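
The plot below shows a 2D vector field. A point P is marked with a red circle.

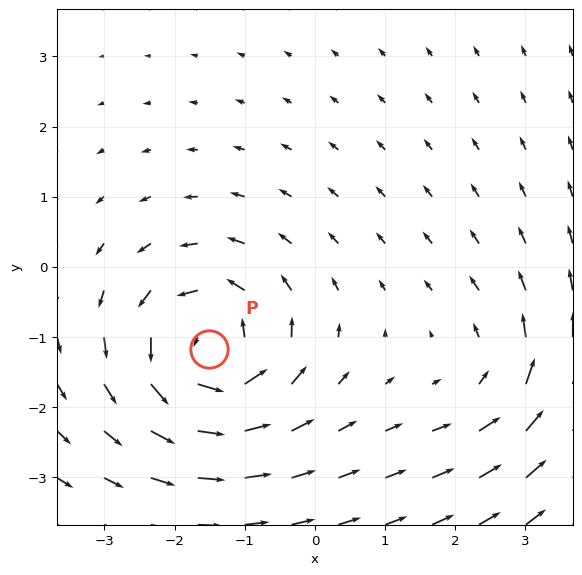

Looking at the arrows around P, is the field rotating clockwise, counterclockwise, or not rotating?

counterclockwise

Near P at (-1.5, -1.2) the arrows circulate counterclockwise. The curl (z-component) there is about +6; positive curl means counterclockwise rotation.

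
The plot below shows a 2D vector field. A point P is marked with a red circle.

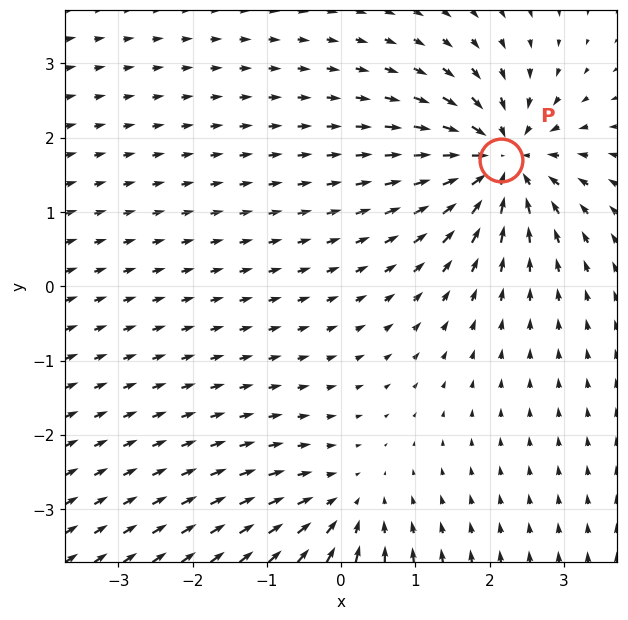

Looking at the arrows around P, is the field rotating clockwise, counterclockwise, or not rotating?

not rotating

Near P at (2.2, 1.7) the arrows show no circulation. The curl there is ≈0.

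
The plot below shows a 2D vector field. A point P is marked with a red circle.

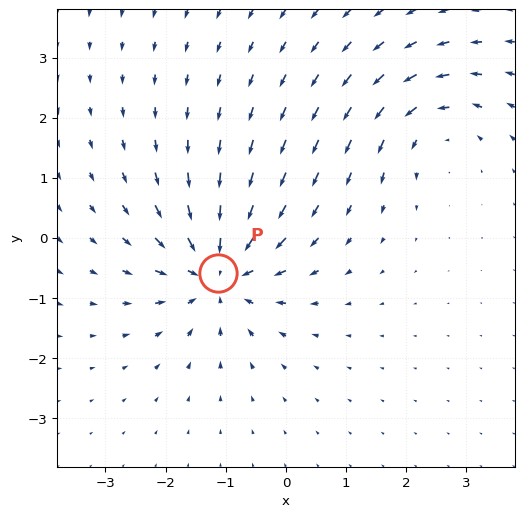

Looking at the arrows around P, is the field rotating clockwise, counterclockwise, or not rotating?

not rotating

Near P at (-1.1, -0.6) the arrows show no circulation. The curl there is ≈0.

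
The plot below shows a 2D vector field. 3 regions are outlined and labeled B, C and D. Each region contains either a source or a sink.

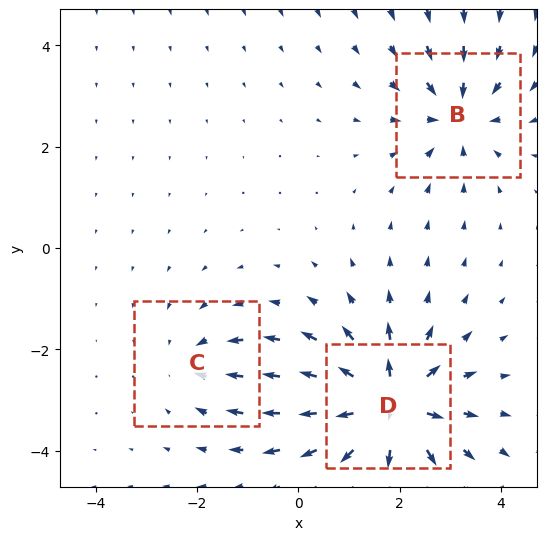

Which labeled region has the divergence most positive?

Divergence at each region's feature centre — B: about -4, C: about -2, D: about +6. Region D is most positive.

D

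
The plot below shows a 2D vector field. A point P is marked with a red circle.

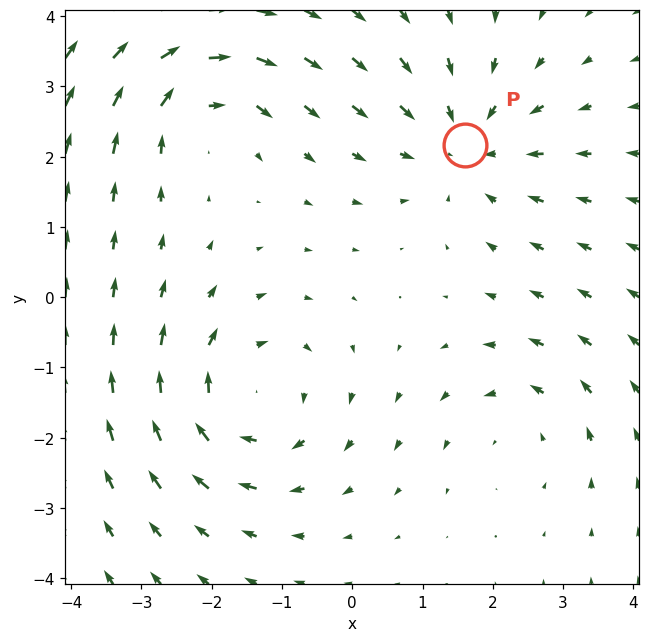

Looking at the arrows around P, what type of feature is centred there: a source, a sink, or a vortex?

At P (1.6, 2.2) the arrows converge inward. Divergence about -3, curl ≈0 — negative divergence with near-zero curl is a sink.

sink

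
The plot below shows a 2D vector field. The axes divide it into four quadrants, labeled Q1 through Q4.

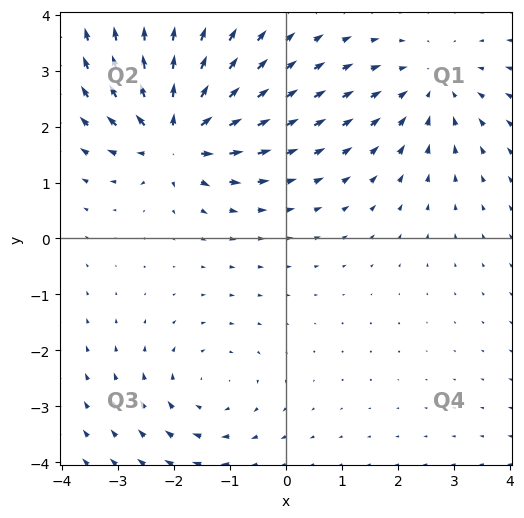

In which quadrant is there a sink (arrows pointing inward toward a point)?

The sink sits at approximately (2.6, 2.7), which lies in quadrant Q1. The divergence there is about -3, negative as expected for a sink.

Q1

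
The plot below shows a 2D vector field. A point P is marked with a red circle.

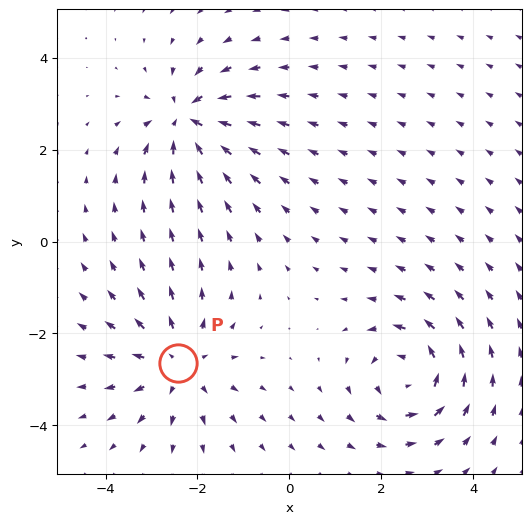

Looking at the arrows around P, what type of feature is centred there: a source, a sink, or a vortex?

At P (-2.4, -2.7) the arrows spread outward. Divergence about +4, curl ≈0 — positive divergence with near-zero curl is a source.

source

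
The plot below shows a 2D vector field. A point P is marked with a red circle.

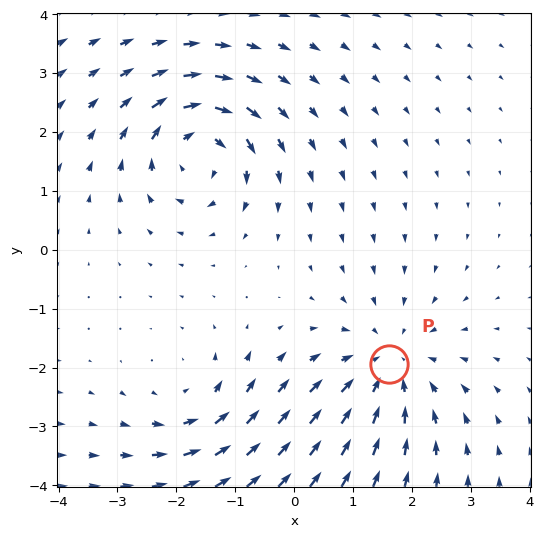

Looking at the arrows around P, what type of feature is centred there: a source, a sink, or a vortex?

At P (1.6, -1.9) the arrows converge inward. Divergence about -3, curl ≈0 — negative divergence with near-zero curl is a sink.

sink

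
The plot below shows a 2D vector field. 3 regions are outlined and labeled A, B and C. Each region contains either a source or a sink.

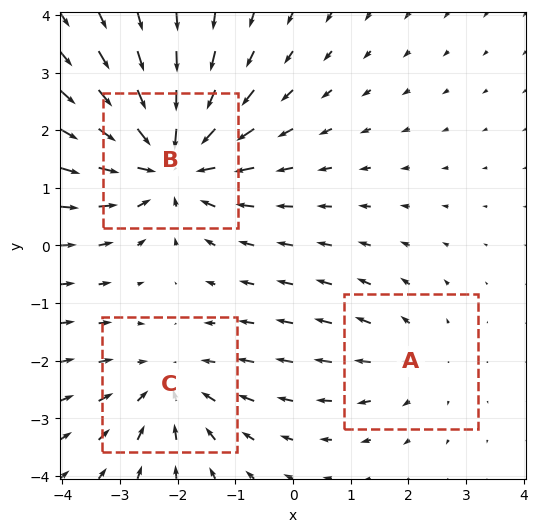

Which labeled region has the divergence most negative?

B

Divergence at each region's feature centre — A: about +2, B: about -4, C: about -3. Region B is most negative.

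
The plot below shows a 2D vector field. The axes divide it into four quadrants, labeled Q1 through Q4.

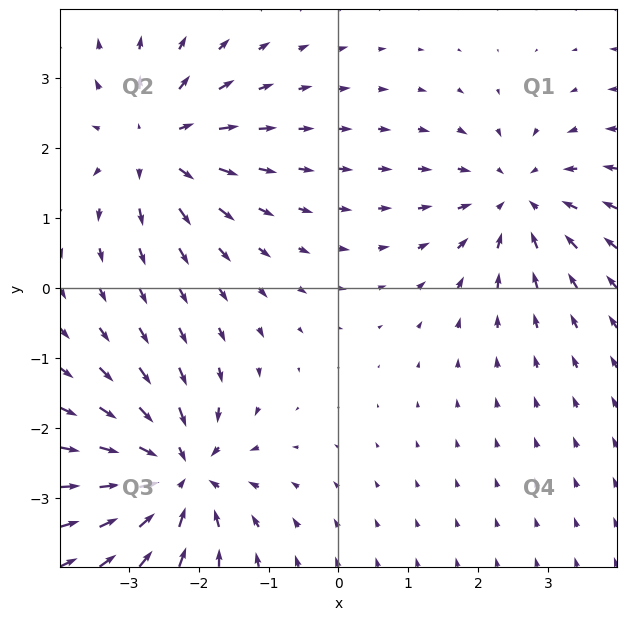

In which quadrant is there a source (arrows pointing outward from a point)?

Q2

The source sits at approximately (-2.6, 2.0), which lies in quadrant Q2. The divergence there is about +4, positive as expected for a source.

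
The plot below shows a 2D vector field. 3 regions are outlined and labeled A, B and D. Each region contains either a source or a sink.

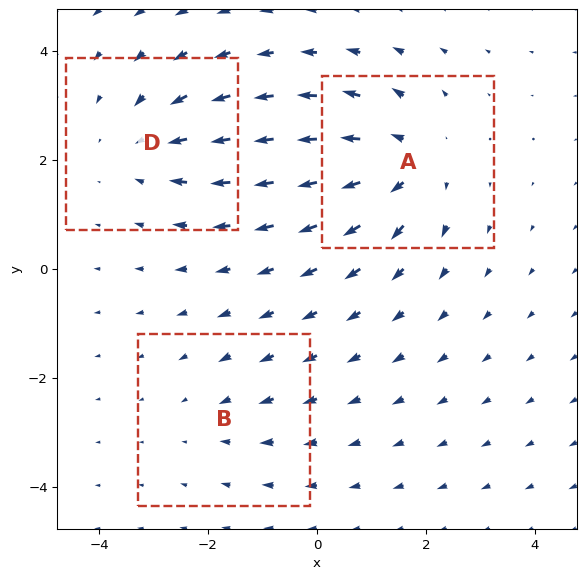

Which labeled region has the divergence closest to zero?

B

Divergence at each region's feature centre — A: about +4, B: about -2, D: about -3. Region B is closest to zero.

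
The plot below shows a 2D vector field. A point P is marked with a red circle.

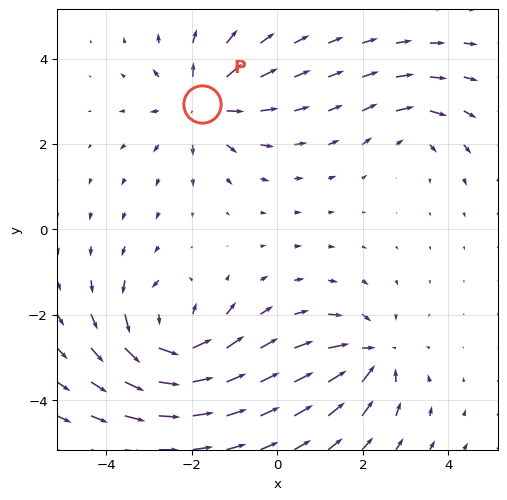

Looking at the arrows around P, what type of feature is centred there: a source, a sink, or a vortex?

source

At P (-1.8, 2.9) the arrows spread outward. Divergence about +5, curl ≈0 — positive divergence with near-zero curl is a source.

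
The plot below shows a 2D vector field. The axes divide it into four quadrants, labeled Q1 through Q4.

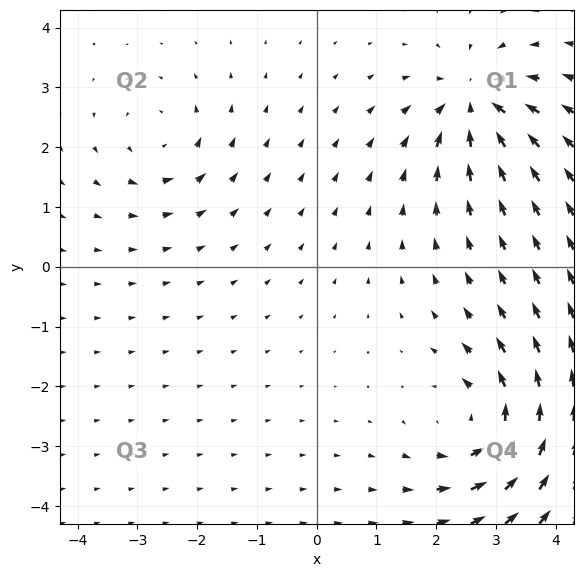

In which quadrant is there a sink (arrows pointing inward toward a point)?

Q1

The sink sits at approximately (2.6, 2.7), which lies in quadrant Q1. The divergence there is about -5, negative as expected for a sink.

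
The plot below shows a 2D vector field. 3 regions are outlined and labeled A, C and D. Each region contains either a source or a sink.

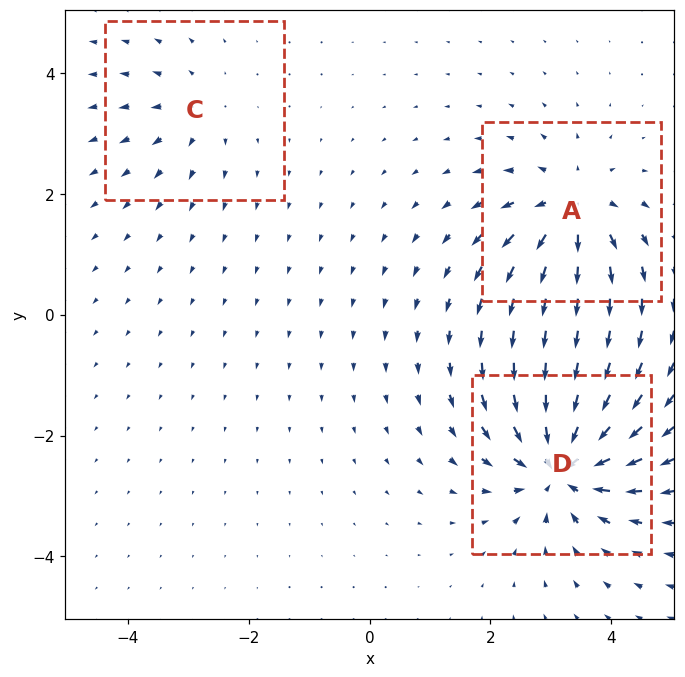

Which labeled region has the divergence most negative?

D

Divergence at each region's feature centre — A: about +4, C: about +2, D: about -6. Region D is most negative.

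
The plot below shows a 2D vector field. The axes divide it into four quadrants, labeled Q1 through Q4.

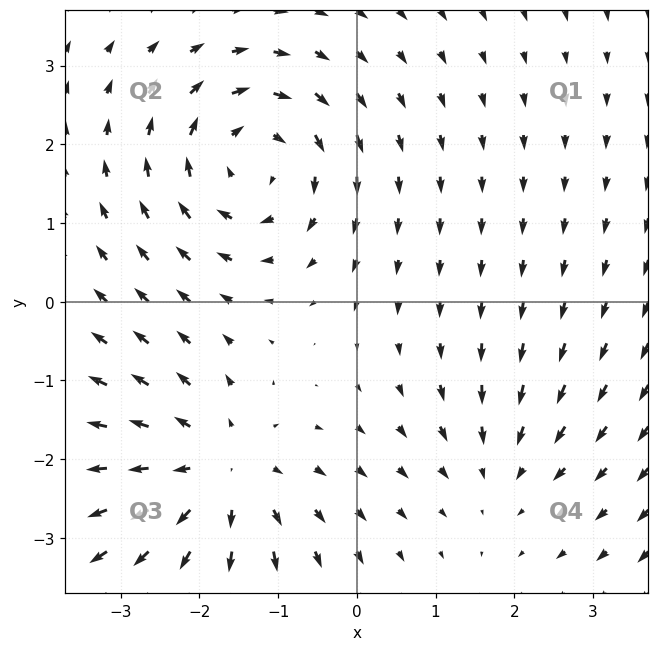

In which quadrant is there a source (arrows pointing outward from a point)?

The source sits at approximately (-1.8, -2.2), which lies in quadrant Q3. The divergence there is about +4, positive as expected for a source.

Q3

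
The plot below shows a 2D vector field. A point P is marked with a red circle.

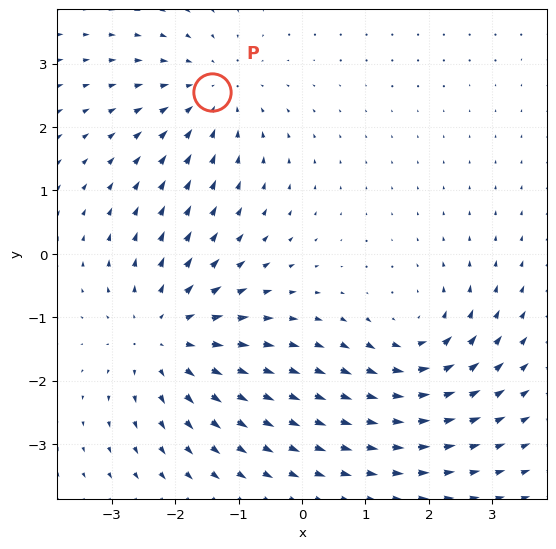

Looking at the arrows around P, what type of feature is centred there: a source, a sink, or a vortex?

sink

At P (-1.4, 2.5) the arrows converge inward. Divergence about -3, curl ≈0 — negative divergence with near-zero curl is a sink.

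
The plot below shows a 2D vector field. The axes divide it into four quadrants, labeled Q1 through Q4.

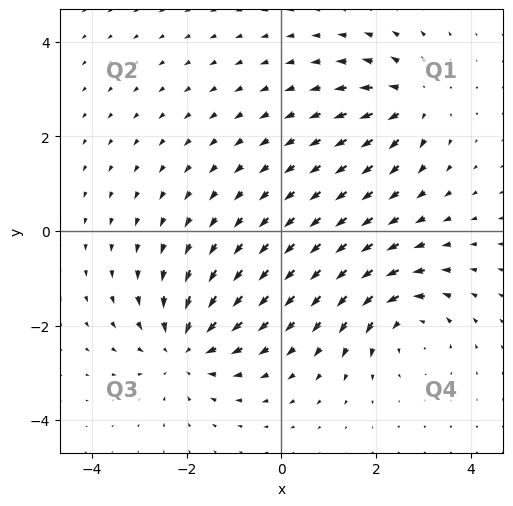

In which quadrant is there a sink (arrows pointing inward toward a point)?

Q3

The sink sits at approximately (-2.0, -2.5), which lies in quadrant Q3. The divergence there is about -4, negative as expected for a sink.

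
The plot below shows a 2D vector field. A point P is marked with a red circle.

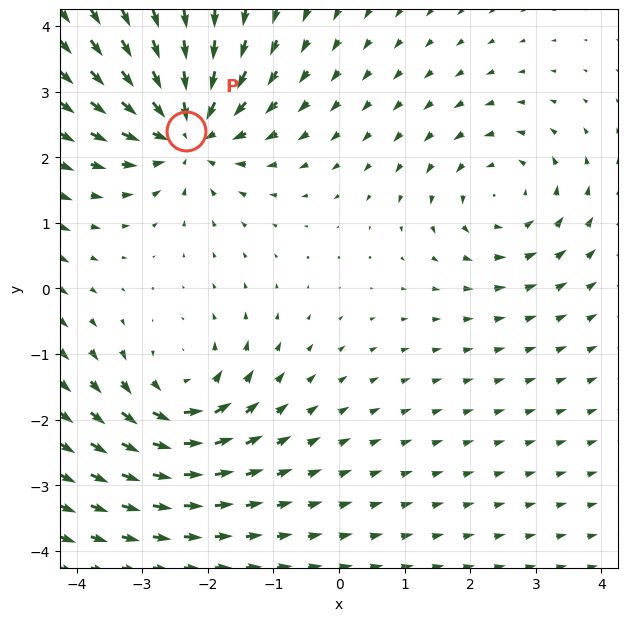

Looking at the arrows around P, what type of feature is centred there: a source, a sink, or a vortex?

sink

At P (-2.3, 2.4) the arrows converge inward. Divergence about -5, curl ≈0 — negative divergence with near-zero curl is a sink.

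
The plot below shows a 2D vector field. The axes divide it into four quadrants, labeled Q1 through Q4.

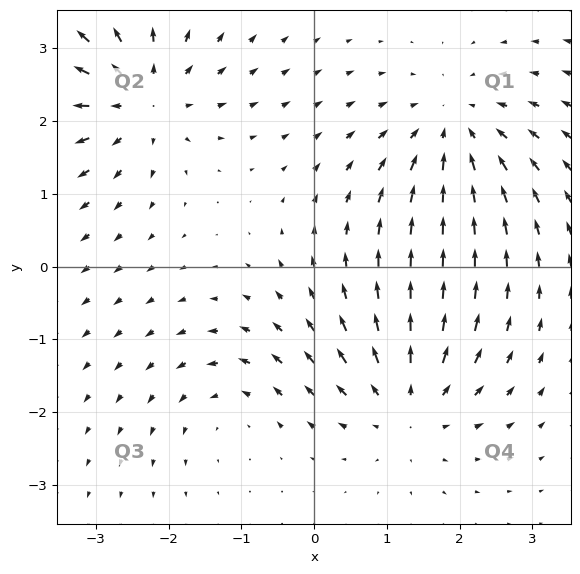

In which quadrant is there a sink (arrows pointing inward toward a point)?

The sink sits at approximately (1.9, 1.9), which lies in quadrant Q1. The divergence there is about -4, negative as expected for a sink.

Q1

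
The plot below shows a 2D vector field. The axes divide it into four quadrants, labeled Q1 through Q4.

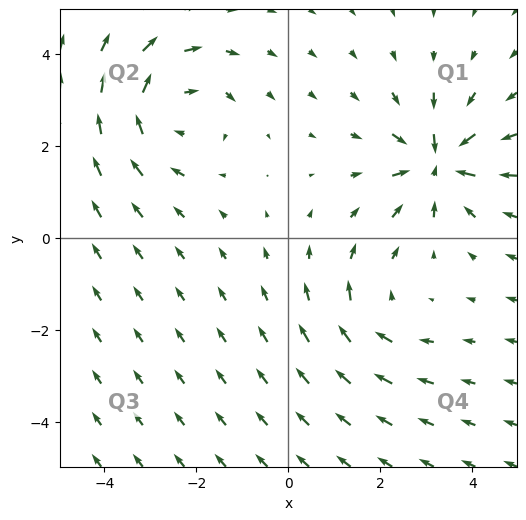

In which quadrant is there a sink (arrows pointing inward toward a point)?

The sink sits at approximately (3.3, 1.6), which lies in quadrant Q1. The divergence there is about -6, negative as expected for a sink.

Q1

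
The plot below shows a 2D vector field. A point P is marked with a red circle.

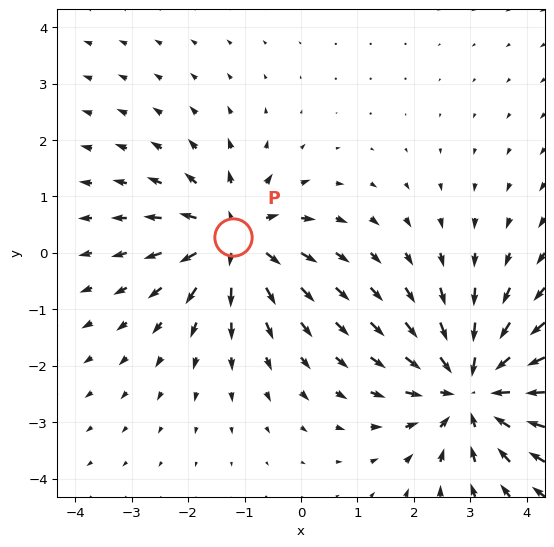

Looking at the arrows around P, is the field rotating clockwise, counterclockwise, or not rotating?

not rotating

Near P at (-1.2, 0.3) the arrows show no circulation. The curl there is ≈0.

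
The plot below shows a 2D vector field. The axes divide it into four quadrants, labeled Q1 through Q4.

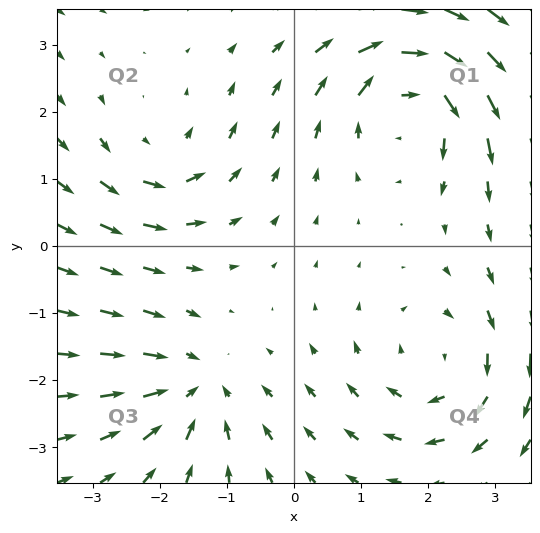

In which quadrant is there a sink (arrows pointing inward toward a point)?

Q3

The sink sits at approximately (-1.5, -2.1), which lies in quadrant Q3. The divergence there is about -4, negative as expected for a sink.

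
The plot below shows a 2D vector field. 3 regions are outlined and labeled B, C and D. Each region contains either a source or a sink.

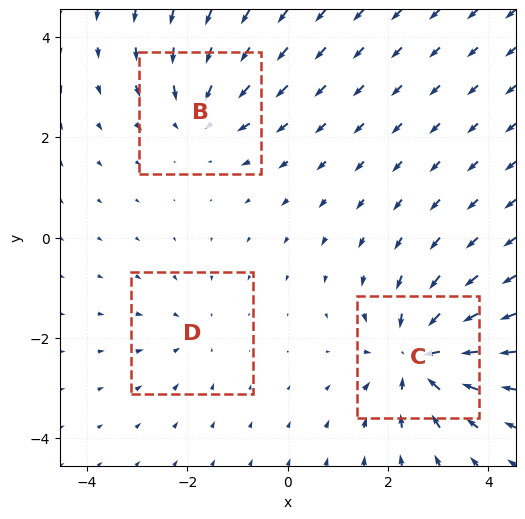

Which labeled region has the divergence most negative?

Divergence at each region's feature centre — B: about -3, C: about -5, D: about -2. Region C is most negative.

C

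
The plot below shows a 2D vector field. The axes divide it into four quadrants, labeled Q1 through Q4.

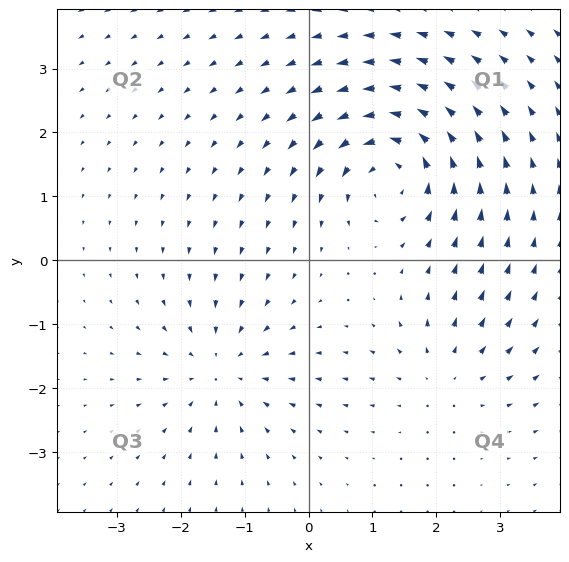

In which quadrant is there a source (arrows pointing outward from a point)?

Q4

The source sits at approximately (2.2, -1.8), which lies in quadrant Q4. The divergence there is about +3, positive as expected for a source.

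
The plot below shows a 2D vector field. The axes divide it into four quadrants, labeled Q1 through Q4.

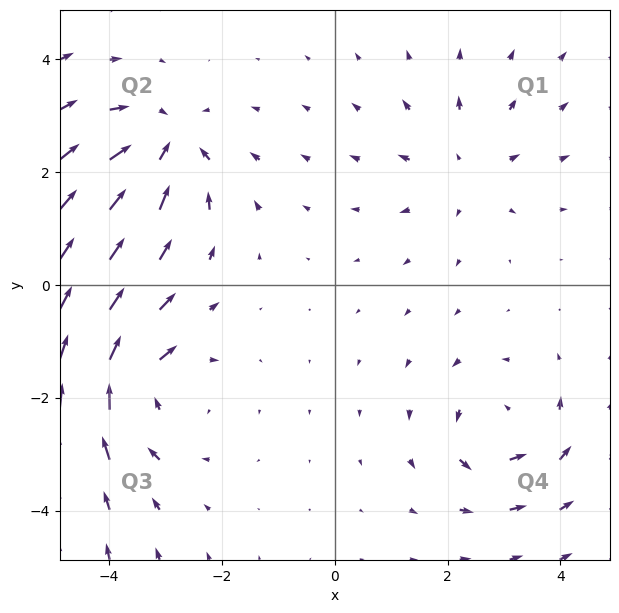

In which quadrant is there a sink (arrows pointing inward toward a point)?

Q2

The sink sits at approximately (-3.0, 2.5), which lies in quadrant Q2. The divergence there is about -4, negative as expected for a sink.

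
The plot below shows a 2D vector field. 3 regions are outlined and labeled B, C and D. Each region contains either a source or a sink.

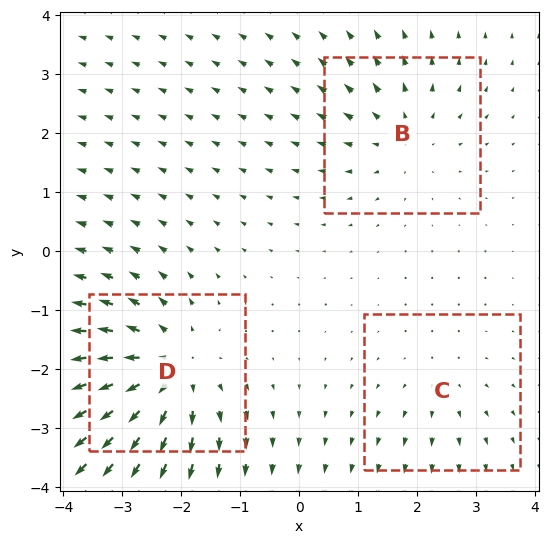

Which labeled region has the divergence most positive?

Divergence at each region's feature centre — B: about +3, C: about +2, D: about +5. Region D is most positive.

D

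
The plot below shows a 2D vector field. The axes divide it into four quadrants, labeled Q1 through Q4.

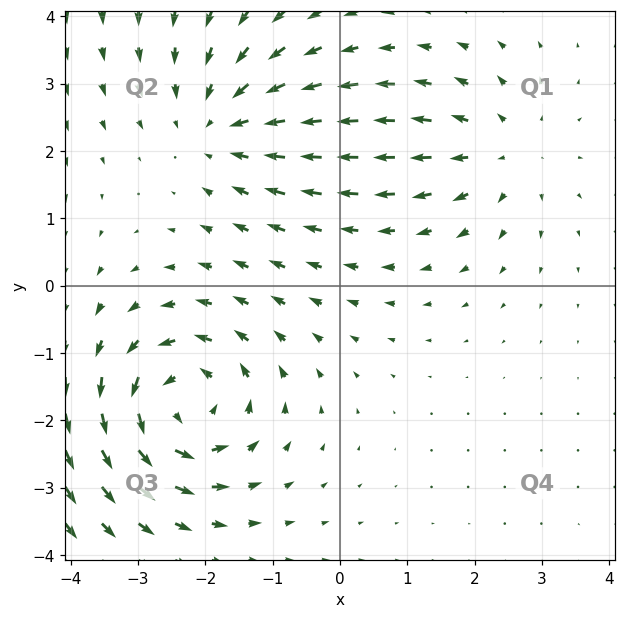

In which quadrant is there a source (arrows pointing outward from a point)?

The source sits at approximately (2.4, 2.0), which lies in quadrant Q1. The divergence there is about +3, positive as expected for a source.

Q1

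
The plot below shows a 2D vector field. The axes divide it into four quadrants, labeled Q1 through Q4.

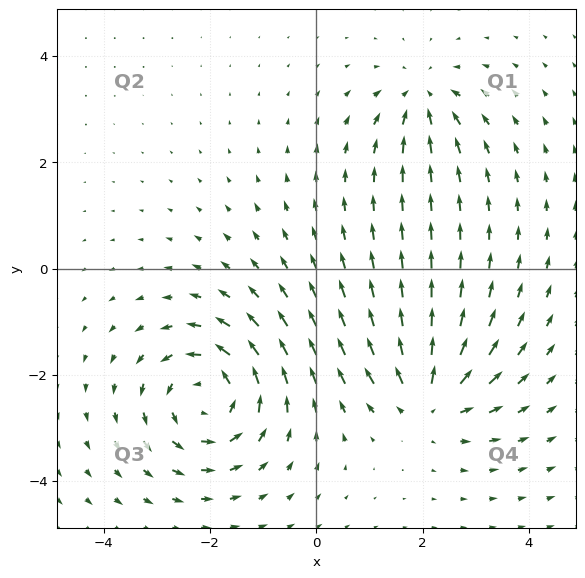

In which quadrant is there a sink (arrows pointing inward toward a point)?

The sink sits at approximately (2.0, 3.2), which lies in quadrant Q1. The divergence there is about -4, negative as expected for a sink.

Q1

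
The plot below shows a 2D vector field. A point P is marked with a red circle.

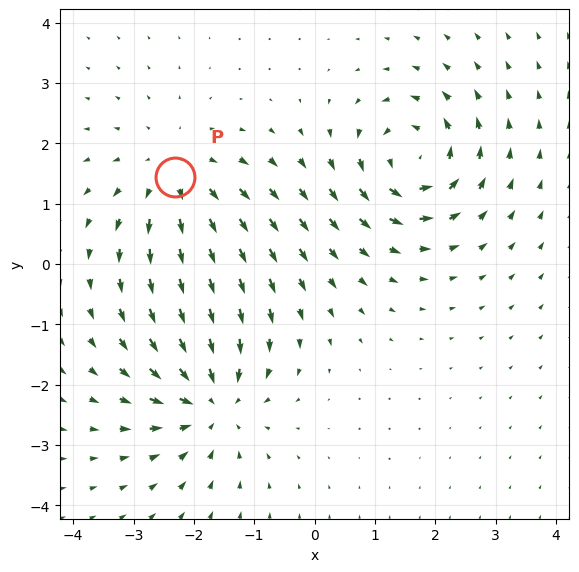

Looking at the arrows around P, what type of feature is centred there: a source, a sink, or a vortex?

source

At P (-2.3, 1.4) the arrows spread outward. Divergence about +3, curl ≈0 — positive divergence with near-zero curl is a source.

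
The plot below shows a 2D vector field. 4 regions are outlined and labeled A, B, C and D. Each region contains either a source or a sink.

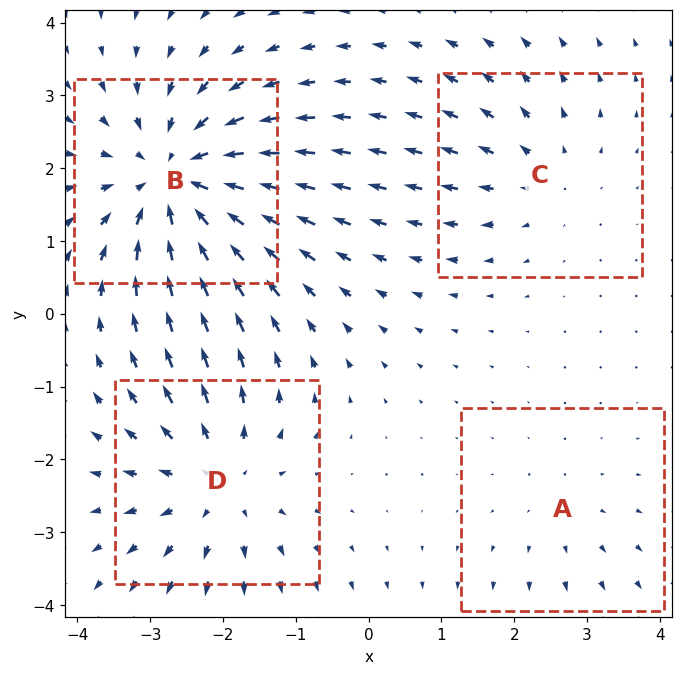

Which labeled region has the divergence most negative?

B

Divergence at each region's feature centre — A: about +2, B: about -6, C: about +3, D: about +4. Region B is most negative.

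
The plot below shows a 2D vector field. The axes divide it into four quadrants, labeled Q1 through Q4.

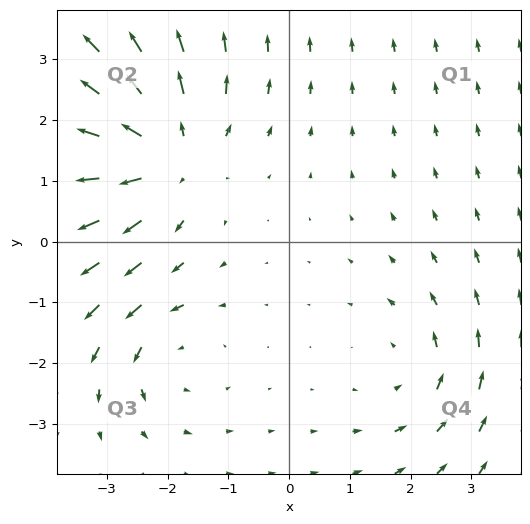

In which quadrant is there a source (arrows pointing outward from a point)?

The source sits at approximately (-2.0, 1.4), which lies in quadrant Q2. The divergence there is about +4, positive as expected for a source.

Q2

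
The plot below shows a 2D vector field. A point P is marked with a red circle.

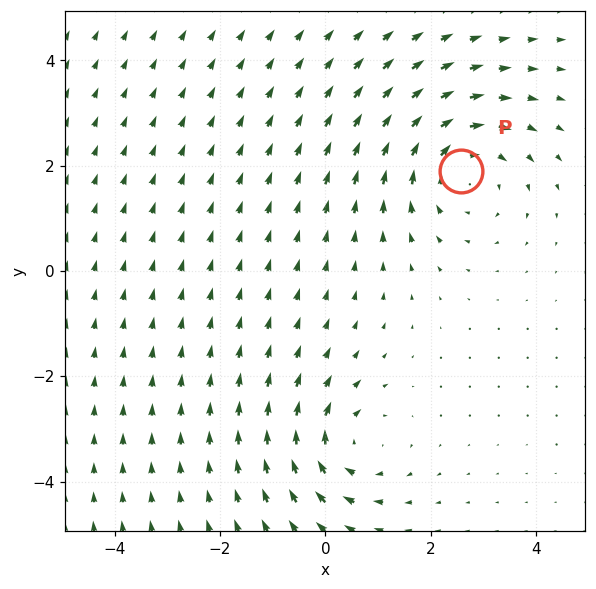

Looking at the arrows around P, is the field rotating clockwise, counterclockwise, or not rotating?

Near P at (2.6, 1.9) the arrows circulate clockwise. The curl (z-component) there is about -3; negative curl means clockwise rotation.

clockwise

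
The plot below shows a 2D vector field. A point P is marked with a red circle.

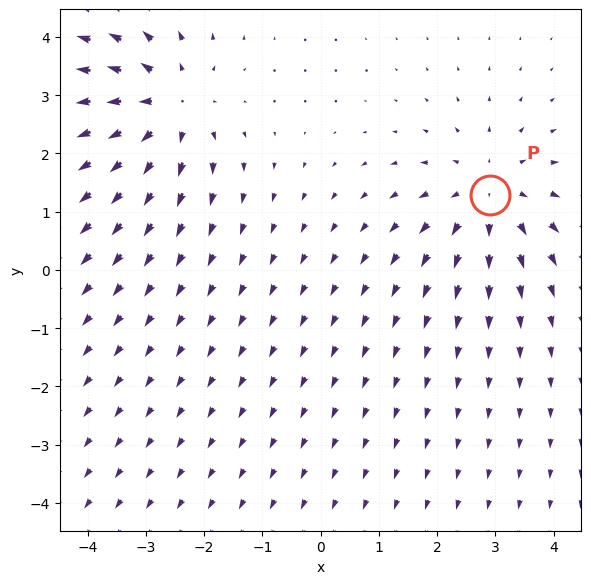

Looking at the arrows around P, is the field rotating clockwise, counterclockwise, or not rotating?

not rotating

Near P at (2.9, 1.3) the arrows show no circulation. The curl there is ≈0.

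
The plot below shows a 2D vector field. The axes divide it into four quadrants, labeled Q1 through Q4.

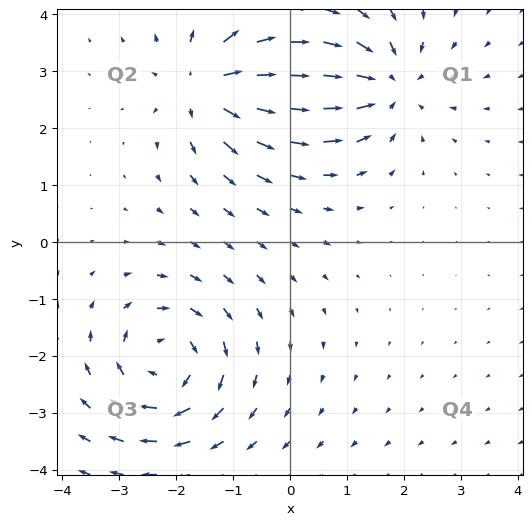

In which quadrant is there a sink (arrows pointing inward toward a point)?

Q1

The sink sits at approximately (1.7, 2.8), which lies in quadrant Q1. The divergence there is about -4, negative as expected for a sink.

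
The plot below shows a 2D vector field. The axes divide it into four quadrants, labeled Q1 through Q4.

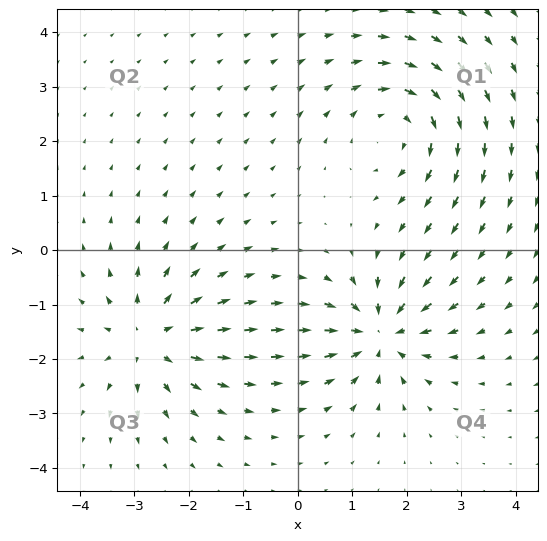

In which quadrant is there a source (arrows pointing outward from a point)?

Q3

The source sits at approximately (-2.7, -1.6), which lies in quadrant Q3. The divergence there is about +4, positive as expected for a source.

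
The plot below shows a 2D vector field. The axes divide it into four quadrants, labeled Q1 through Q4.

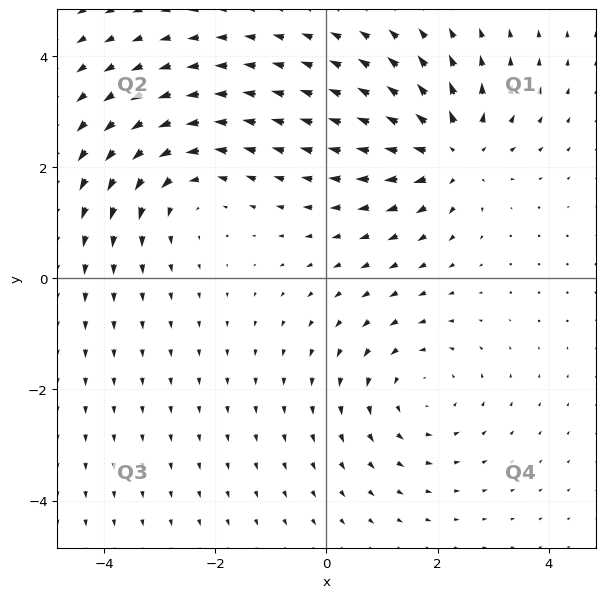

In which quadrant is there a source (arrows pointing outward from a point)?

Q1

The source sits at approximately (2.3, 2.3), which lies in quadrant Q1. The divergence there is about +6, positive as expected for a source.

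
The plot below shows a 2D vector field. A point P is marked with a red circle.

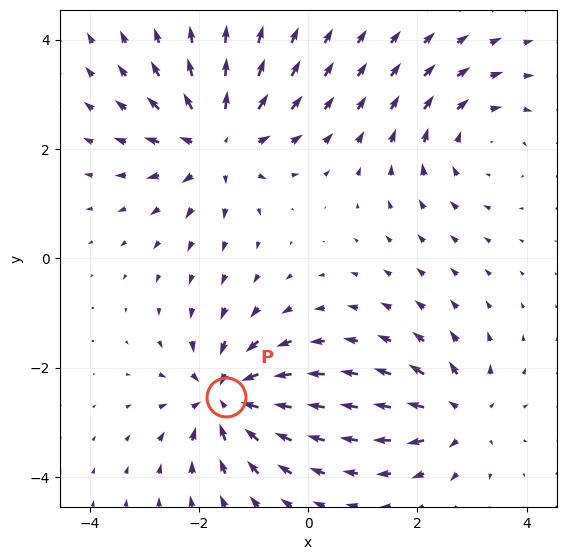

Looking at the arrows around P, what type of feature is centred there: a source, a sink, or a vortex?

sink

At P (-1.5, -2.5) the arrows converge inward. Divergence about -5, curl ≈0 — negative divergence with near-zero curl is a sink.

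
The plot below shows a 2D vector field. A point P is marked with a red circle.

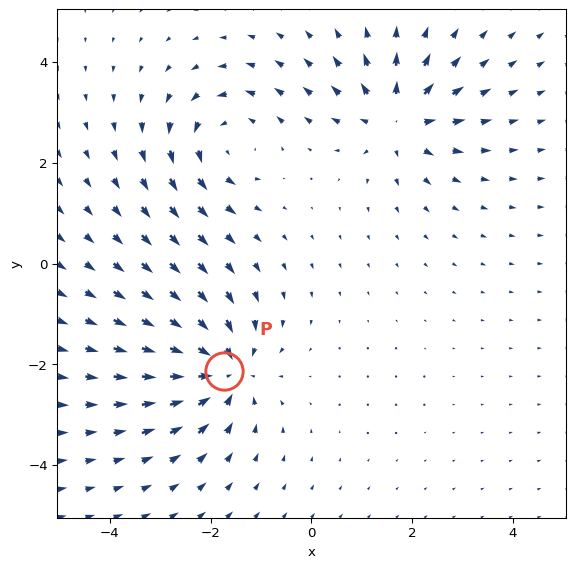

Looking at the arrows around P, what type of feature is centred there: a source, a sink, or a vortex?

sink

At P (-1.7, -2.1) the arrows converge inward. Divergence about -5, curl ≈0 — negative divergence with near-zero curl is a sink.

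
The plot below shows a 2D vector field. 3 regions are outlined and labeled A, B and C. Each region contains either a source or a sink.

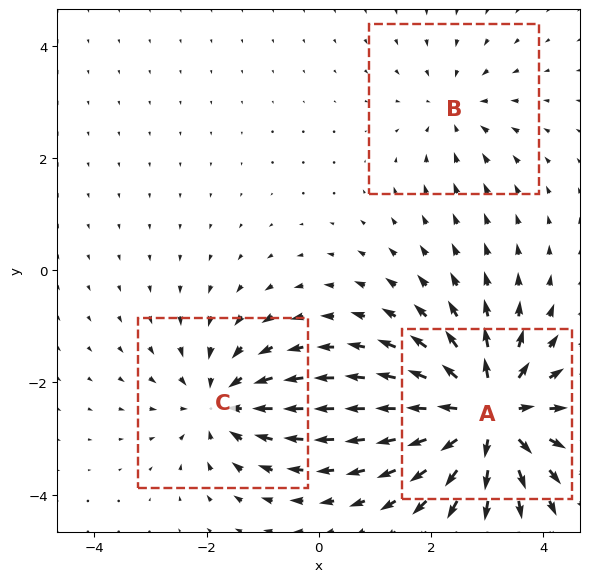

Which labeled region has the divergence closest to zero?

Divergence at each region's feature centre — A: about +6, B: about -2, C: about -3. Region B is closest to zero.

B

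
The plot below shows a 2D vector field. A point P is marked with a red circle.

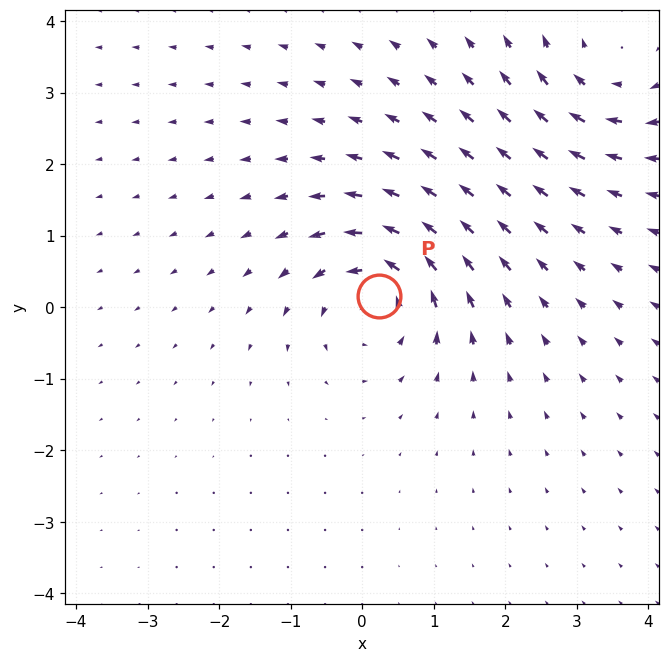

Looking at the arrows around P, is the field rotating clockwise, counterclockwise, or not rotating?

counterclockwise

Near P at (0.2, 0.2) the arrows circulate counterclockwise. The curl (z-component) there is about +6; positive curl means counterclockwise rotation.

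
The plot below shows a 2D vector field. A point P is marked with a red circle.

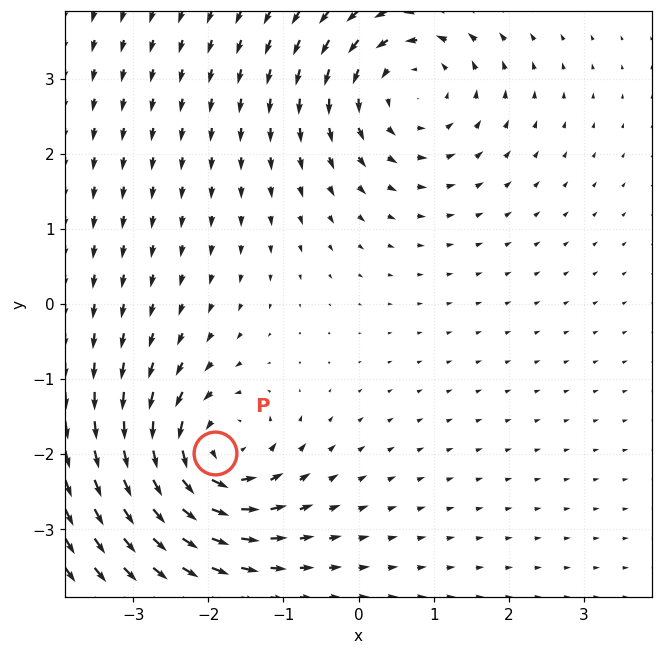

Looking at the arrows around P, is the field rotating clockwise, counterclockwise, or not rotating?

counterclockwise

Near P at (-1.9, -2.0) the arrows circulate counterclockwise. The curl (z-component) there is about +6; positive curl means counterclockwise rotation.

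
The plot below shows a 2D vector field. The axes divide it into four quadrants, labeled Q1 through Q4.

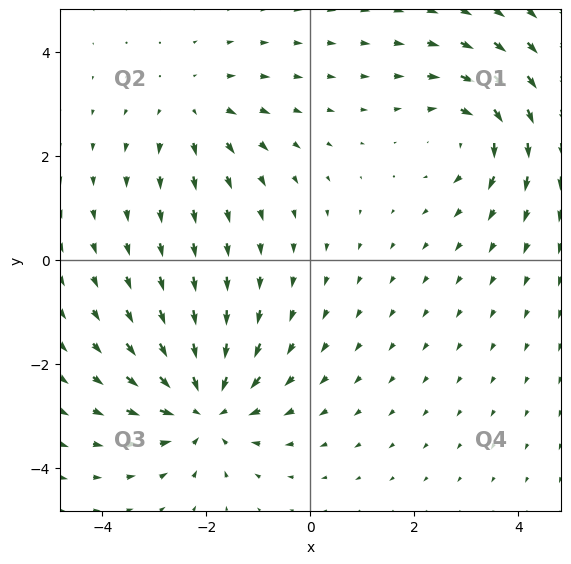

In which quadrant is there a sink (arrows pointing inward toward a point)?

The sink sits at approximately (-2.0, -2.8), which lies in quadrant Q3. The divergence there is about -4, negative as expected for a sink.

Q3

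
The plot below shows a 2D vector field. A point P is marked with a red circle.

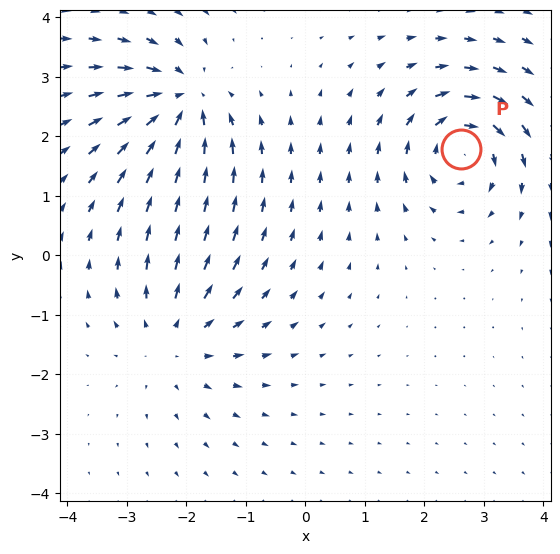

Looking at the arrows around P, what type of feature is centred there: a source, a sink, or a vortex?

vortex

At P (2.6, 1.8) the arrows circulate clockwise. Divergence ≈0, curl about -7 — near-zero divergence with nonzero curl is a vortex.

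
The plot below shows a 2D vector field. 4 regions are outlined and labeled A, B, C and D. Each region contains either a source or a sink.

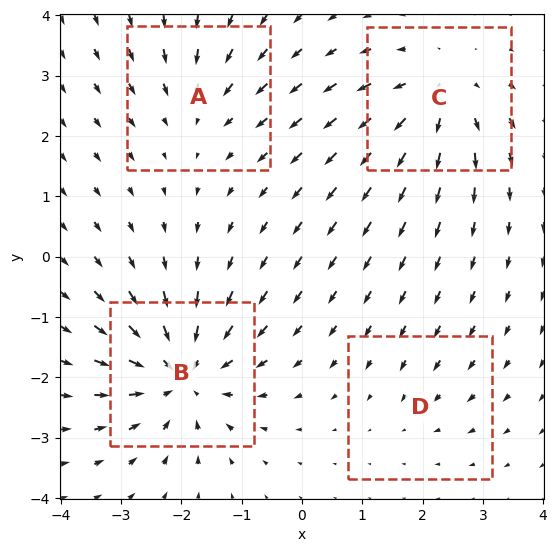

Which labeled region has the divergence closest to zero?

Divergence at each region's feature centre — A: about -3, B: about -7, C: about +5, D: about -2. Region D is closest to zero.

D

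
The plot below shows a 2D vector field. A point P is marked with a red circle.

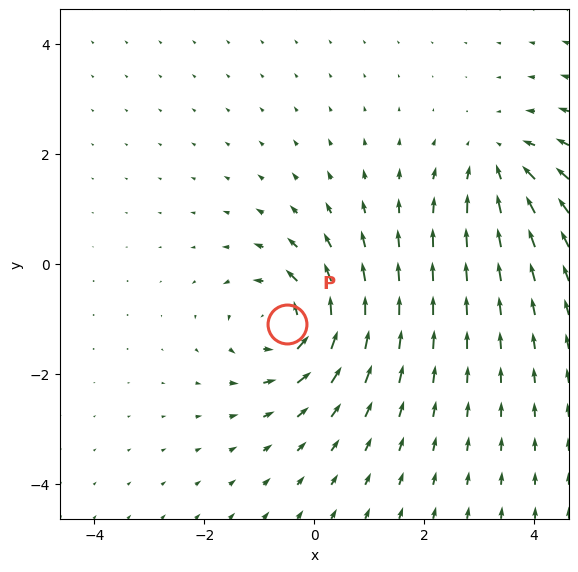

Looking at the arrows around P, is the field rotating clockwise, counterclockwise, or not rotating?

Near P at (-0.5, -1.1) the arrows circulate counterclockwise. The curl (z-component) there is about +5; positive curl means counterclockwise rotation.

counterclockwise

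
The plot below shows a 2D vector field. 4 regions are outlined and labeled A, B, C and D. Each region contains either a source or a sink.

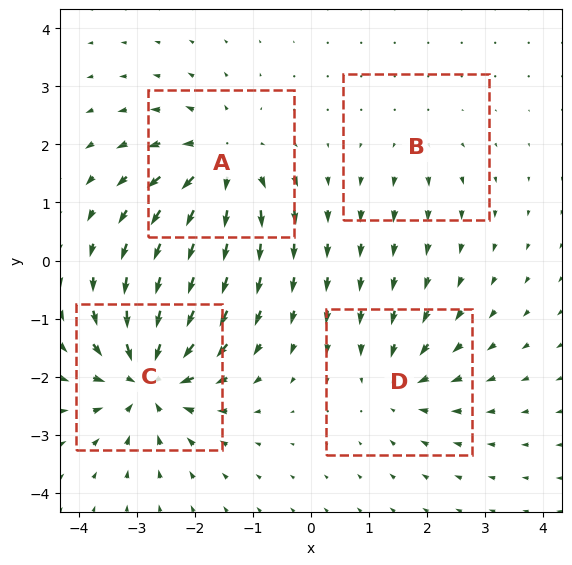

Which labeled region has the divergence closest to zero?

Divergence at each region's feature centre — A: about +6, B: about +2, C: about -8, D: about -4. Region B is closest to zero.

B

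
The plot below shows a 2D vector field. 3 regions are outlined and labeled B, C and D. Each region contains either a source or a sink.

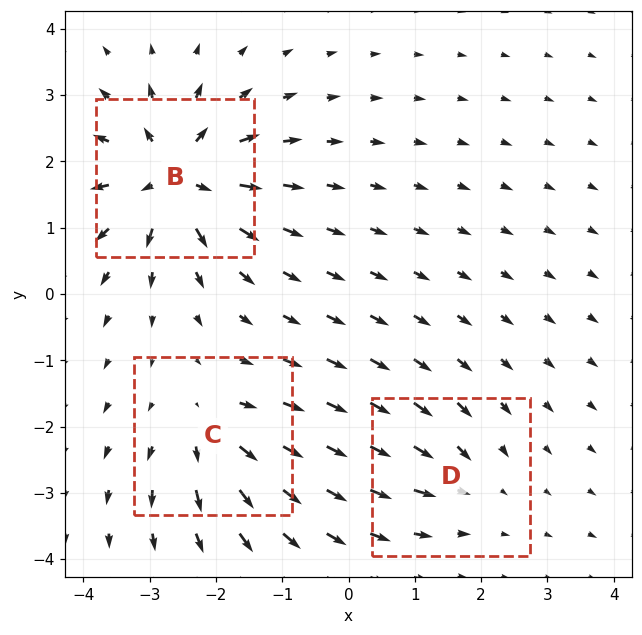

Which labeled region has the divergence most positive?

Divergence at each region's feature centre — B: about +7, C: about +4, D: about -3. Region B is most positive.

B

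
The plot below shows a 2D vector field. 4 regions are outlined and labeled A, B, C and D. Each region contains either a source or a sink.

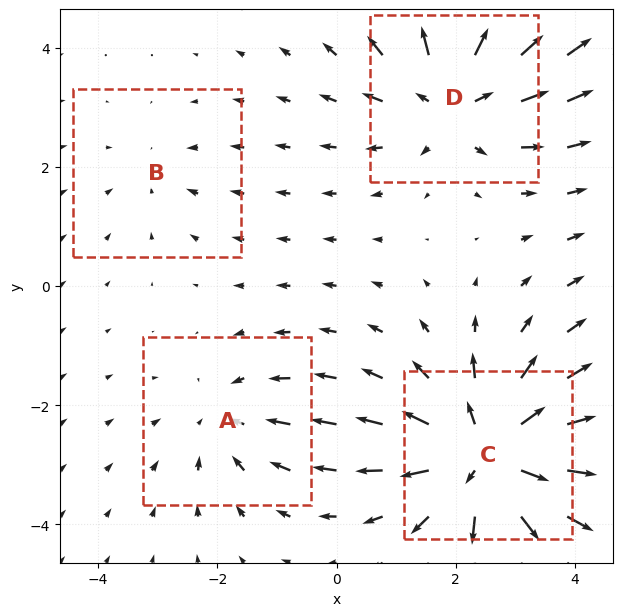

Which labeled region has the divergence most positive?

C

Divergence at each region's feature centre — A: about -3, B: about -2, C: about +7, D: about +5. Region C is most positive.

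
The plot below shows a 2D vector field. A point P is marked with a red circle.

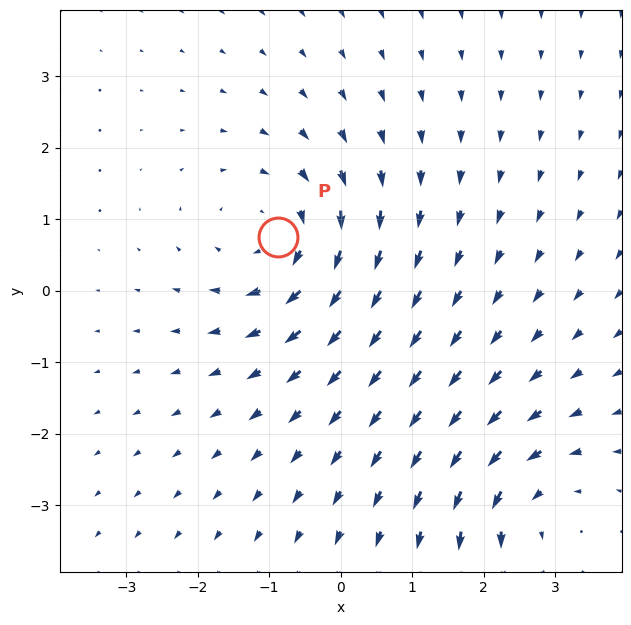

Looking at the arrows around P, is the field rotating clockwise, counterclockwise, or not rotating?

Near P at (-0.9, 0.8) the arrows circulate clockwise. The curl (z-component) there is about -3; negative curl means clockwise rotation.

clockwise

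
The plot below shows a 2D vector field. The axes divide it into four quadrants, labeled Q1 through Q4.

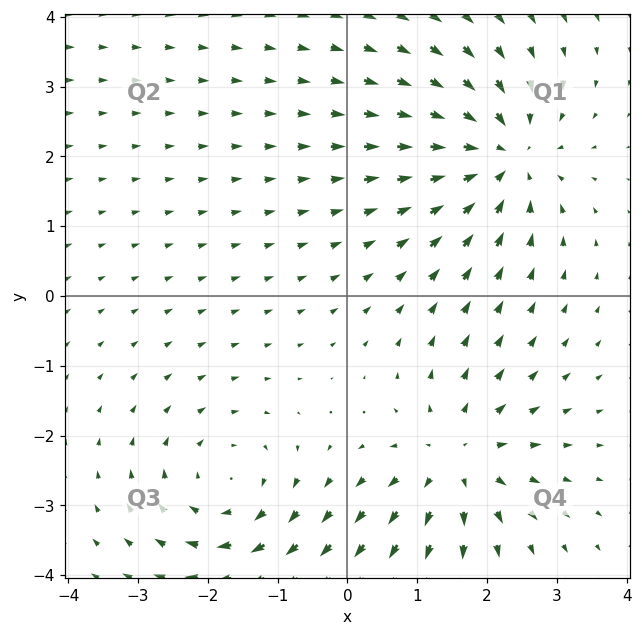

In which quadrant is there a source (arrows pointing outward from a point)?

The source sits at approximately (1.6, -2.3), which lies in quadrant Q4. The divergence there is about +4, positive as expected for a source.

Q4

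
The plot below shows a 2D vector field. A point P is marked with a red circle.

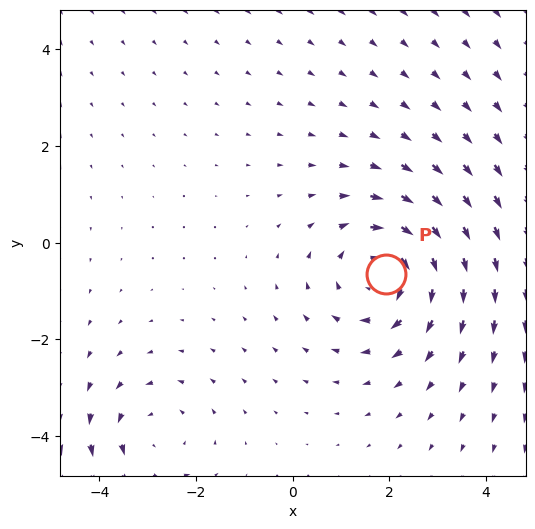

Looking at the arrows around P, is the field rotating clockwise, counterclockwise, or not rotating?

Near P at (1.9, -0.6) the arrows circulate clockwise. The curl (z-component) there is about -3; negative curl means clockwise rotation.

clockwise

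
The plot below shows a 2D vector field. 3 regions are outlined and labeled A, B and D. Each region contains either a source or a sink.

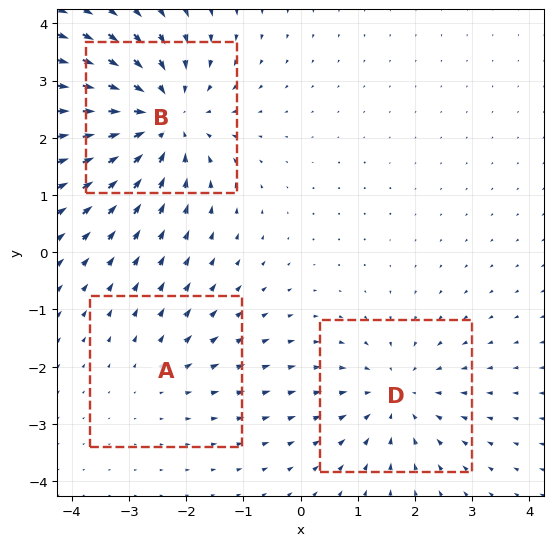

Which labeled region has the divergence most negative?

Divergence at each region's feature centre — A: about +2, B: about -4, D: about -3. Region B is most negative.

B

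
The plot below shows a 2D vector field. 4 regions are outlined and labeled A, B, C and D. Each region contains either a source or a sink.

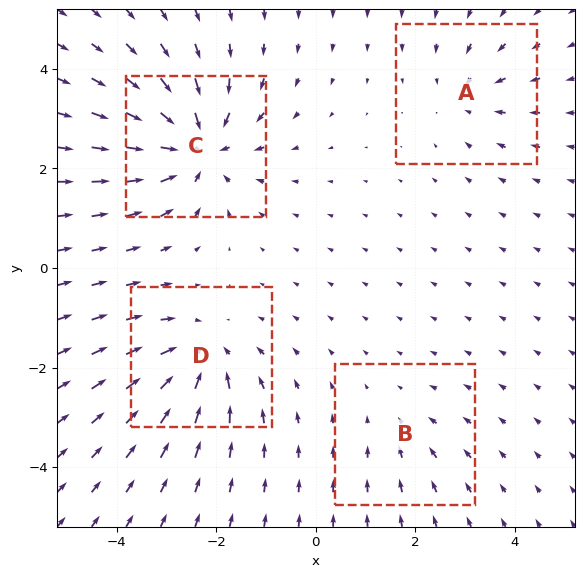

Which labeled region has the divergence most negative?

Divergence at each region's feature centre — A: about -4, B: about -2, C: about -8, D: about -6. Region C is most negative.

C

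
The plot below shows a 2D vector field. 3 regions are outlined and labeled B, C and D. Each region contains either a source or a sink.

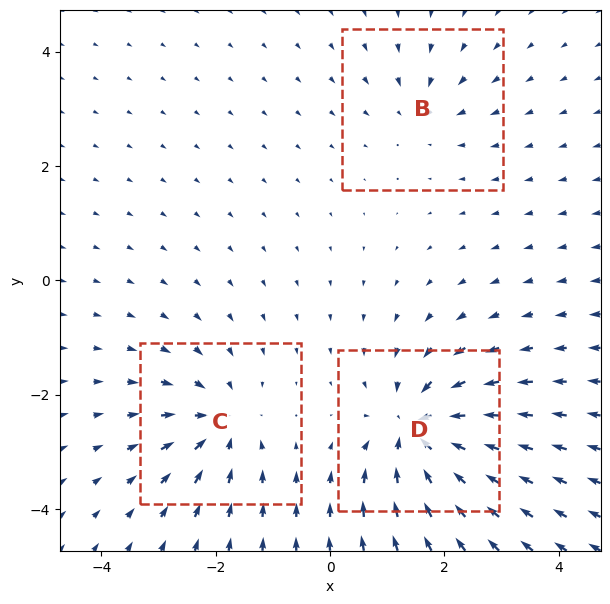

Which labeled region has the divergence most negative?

D

Divergence at each region's feature centre — B: about -3, C: about -4, D: about -6. Region D is most negative.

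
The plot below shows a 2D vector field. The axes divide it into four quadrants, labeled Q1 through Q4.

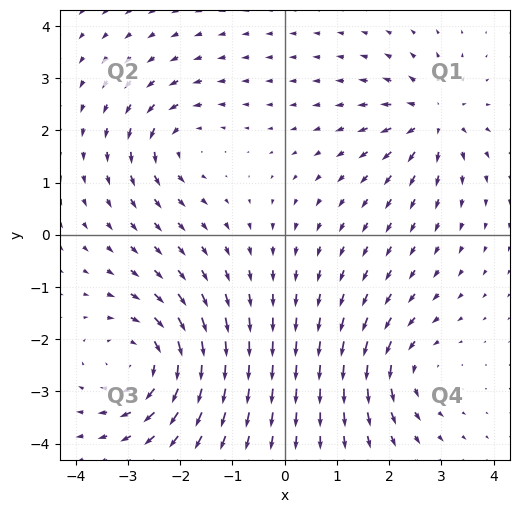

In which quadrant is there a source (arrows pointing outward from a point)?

Q1

The source sits at approximately (2.8, 2.2), which lies in quadrant Q1. The divergence there is about +5, positive as expected for a source.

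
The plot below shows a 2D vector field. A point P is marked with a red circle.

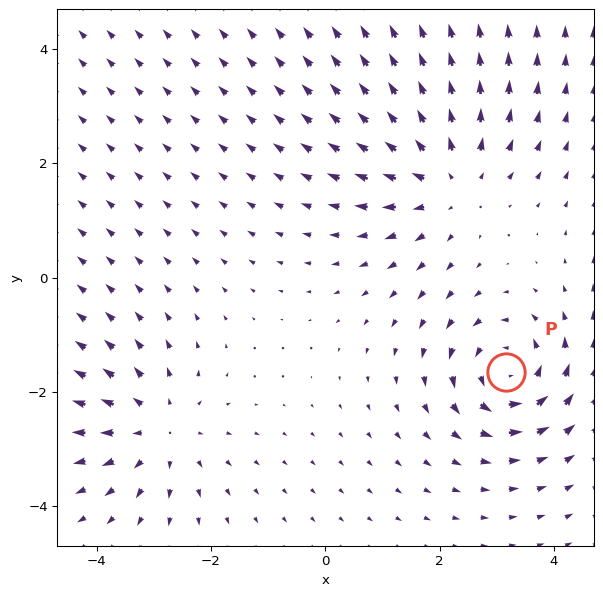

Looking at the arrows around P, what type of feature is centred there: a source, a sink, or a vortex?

At P (3.2, -1.7) the arrows circulate counterclockwise. Divergence ≈0, curl about +5 — near-zero divergence with nonzero curl is a vortex.

vortex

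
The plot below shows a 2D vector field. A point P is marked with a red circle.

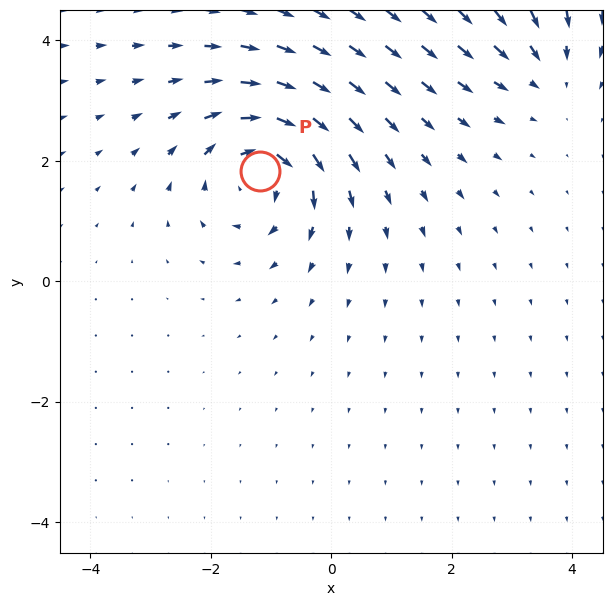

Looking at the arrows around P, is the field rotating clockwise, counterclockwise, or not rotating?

Near P at (-1.2, 1.8) the arrows circulate clockwise. The curl (z-component) there is about -5; negative curl means clockwise rotation.

clockwise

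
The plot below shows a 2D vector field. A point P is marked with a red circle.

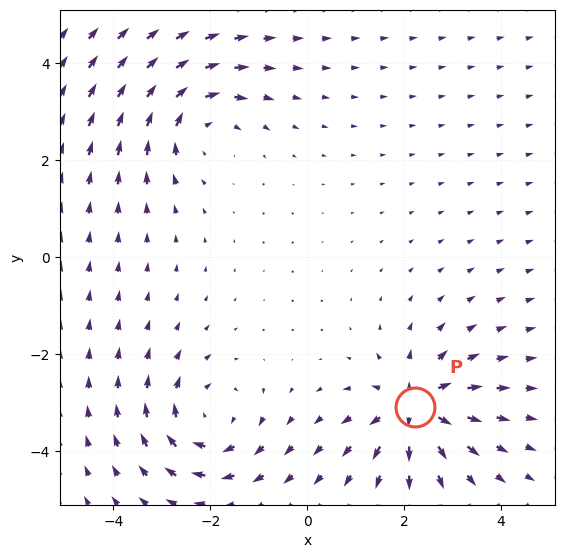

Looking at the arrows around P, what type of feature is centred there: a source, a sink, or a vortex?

At P (2.2, -3.1) the arrows spread outward. Divergence about +6, curl ≈0 — positive divergence with near-zero curl is a source.

source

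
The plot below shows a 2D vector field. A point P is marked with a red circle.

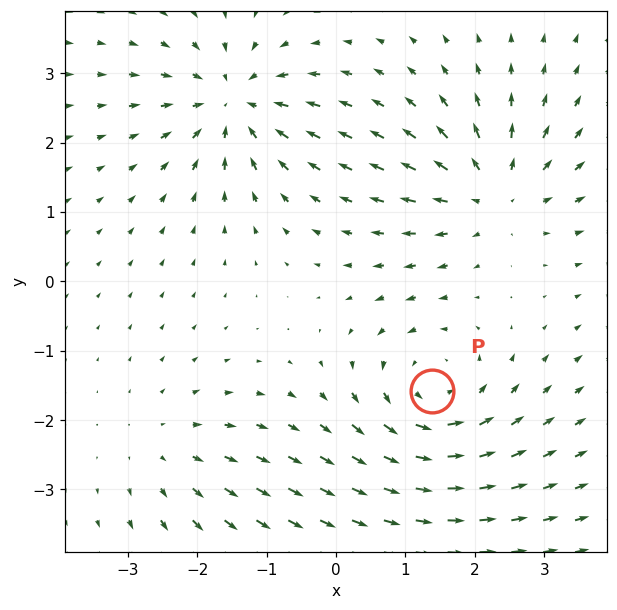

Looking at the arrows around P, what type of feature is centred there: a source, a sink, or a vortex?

vortex

At P (1.4, -1.6) the arrows circulate counterclockwise. Divergence ≈0, curl about +4 — near-zero divergence with nonzero curl is a vortex.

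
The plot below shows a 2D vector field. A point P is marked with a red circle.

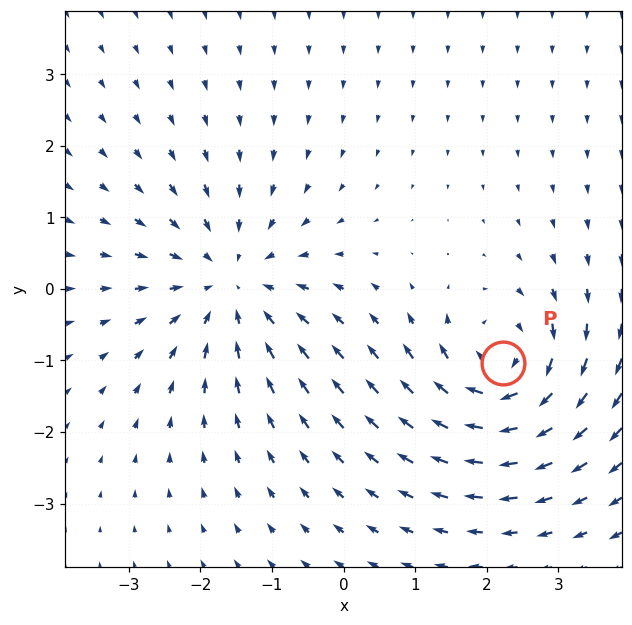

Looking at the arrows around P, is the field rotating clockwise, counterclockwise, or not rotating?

Near P at (2.2, -1.0) the arrows circulate clockwise. The curl (z-component) there is about -5; negative curl means clockwise rotation.

clockwise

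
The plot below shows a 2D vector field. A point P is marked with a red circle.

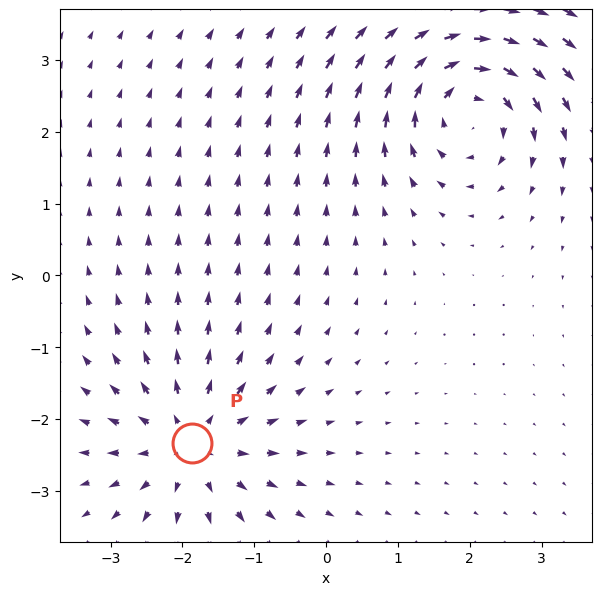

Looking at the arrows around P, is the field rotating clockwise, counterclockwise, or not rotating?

Near P at (-1.9, -2.3) the arrows show no circulation. The curl there is ≈0.

not rotating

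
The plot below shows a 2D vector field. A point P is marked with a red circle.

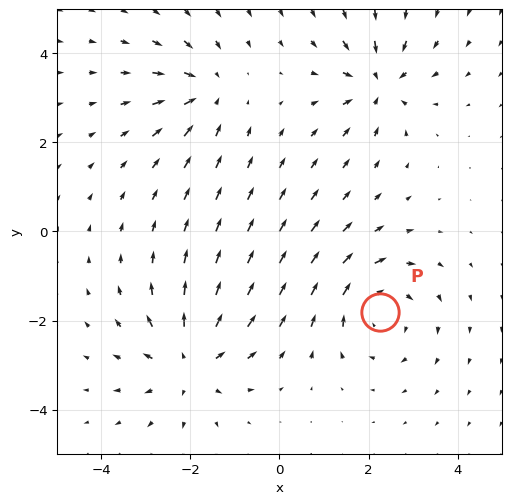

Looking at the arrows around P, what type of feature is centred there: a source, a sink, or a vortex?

At P (2.2, -1.8) the arrows circulate clockwise. Divergence ≈0, curl about -4 — near-zero divergence with nonzero curl is a vortex.

vortex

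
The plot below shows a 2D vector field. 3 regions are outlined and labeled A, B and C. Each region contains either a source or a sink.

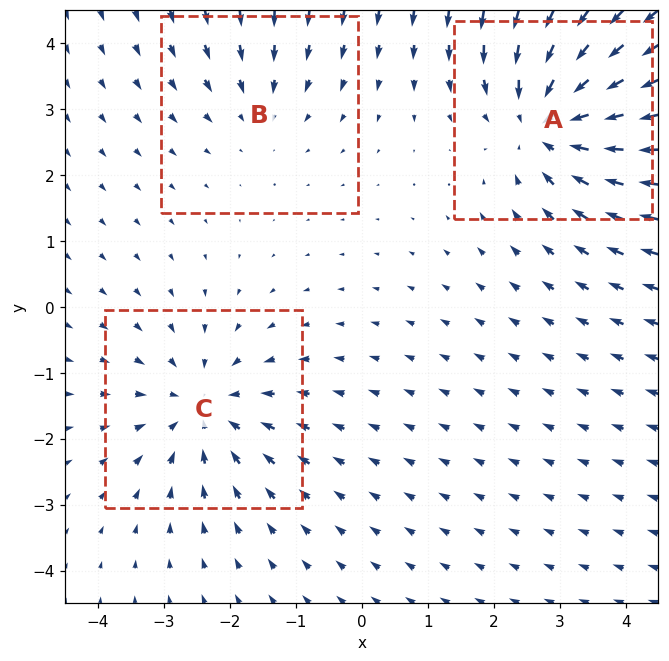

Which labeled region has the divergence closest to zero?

Divergence at each region's feature centre — A: about -5, B: about -2, C: about -3. Region B is closest to zero.

B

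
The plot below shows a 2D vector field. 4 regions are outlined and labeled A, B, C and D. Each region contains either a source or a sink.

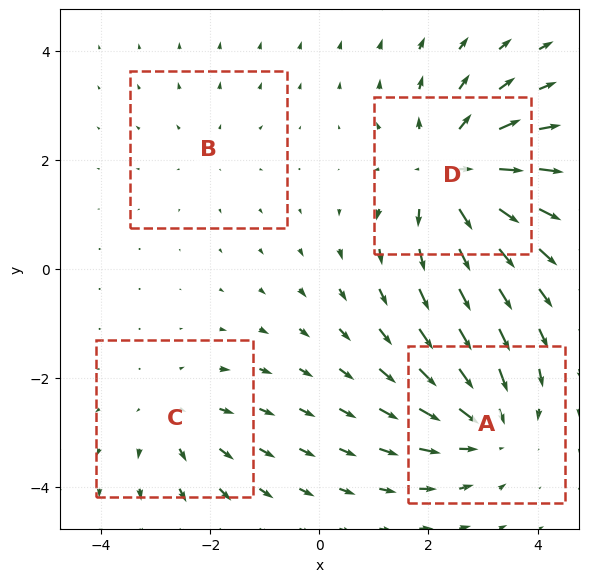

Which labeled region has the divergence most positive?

D

Divergence at each region's feature centre — A: about -4, B: about +2, C: about +3, D: about +6. Region D is most positive.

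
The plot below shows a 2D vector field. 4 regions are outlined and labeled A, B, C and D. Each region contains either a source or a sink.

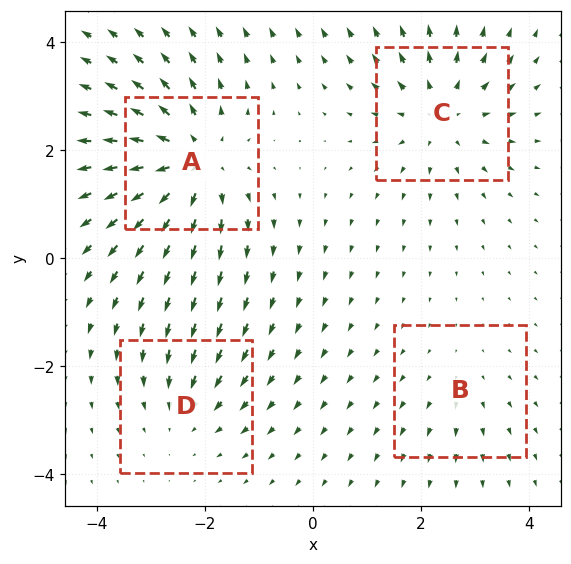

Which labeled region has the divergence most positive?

Divergence at each region's feature centre — A: about +6, B: about +2, C: about +4, D: about -3. Region A is most positive.

A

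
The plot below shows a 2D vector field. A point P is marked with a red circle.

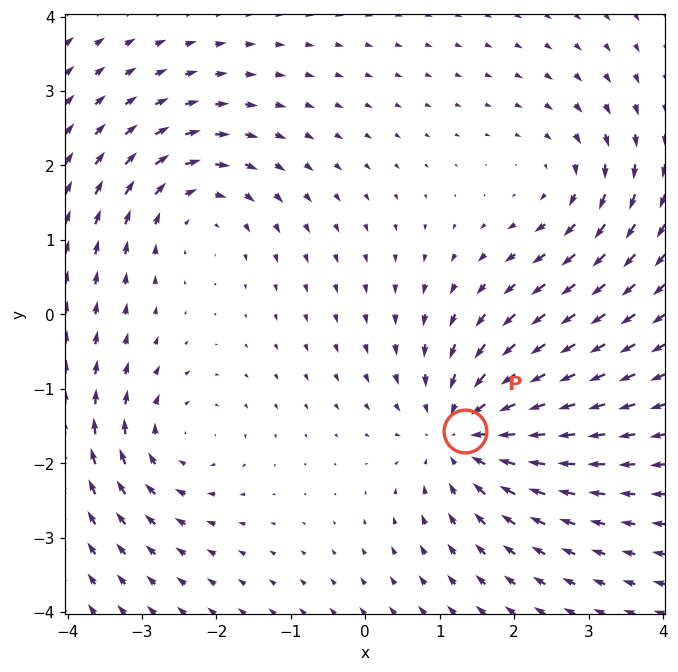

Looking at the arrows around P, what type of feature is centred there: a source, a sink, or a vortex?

sink

At P (1.3, -1.6) the arrows converge inward. Divergence about -5, curl ≈0 — negative divergence with near-zero curl is a sink.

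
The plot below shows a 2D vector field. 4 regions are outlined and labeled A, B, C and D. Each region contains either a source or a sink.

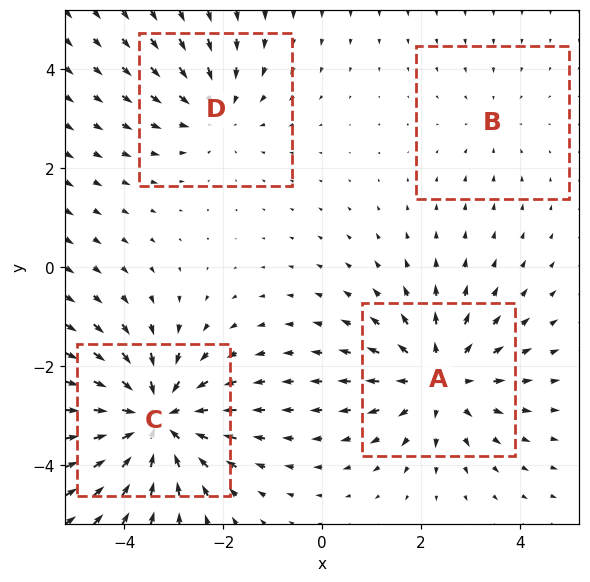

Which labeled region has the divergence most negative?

Divergence at each region's feature centre — A: about +4, B: about -2, C: about -6, D: about -3. Region C is most negative.

C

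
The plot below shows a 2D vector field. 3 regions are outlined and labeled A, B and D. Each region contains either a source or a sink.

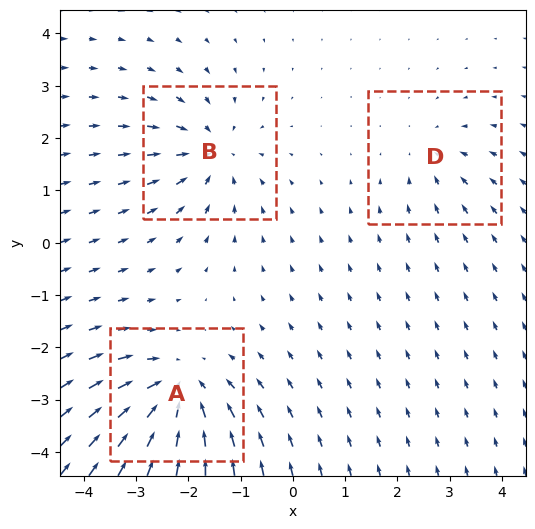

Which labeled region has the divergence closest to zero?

D

Divergence at each region's feature centre — A: about -5, B: about -4, D: about -2. Region D is closest to zero.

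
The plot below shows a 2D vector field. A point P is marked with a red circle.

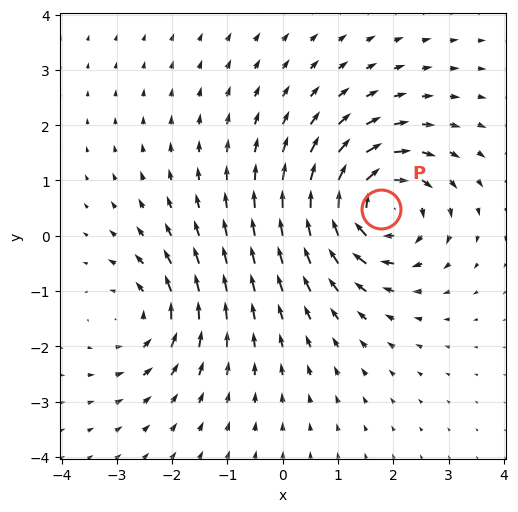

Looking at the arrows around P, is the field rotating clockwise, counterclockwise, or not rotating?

clockwise

Near P at (1.8, 0.5) the arrows circulate clockwise. The curl (z-component) there is about -5; negative curl means clockwise rotation.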